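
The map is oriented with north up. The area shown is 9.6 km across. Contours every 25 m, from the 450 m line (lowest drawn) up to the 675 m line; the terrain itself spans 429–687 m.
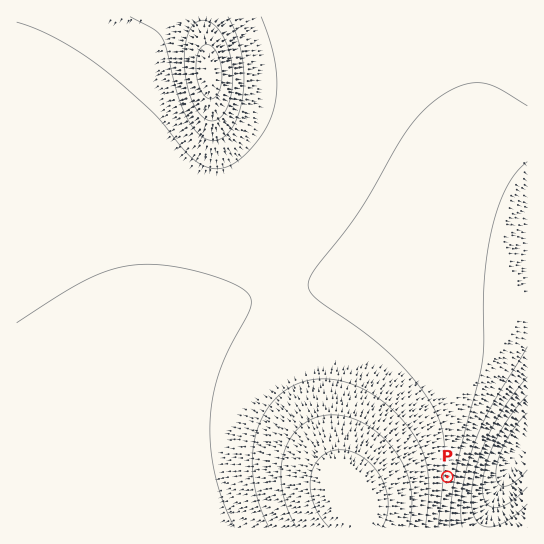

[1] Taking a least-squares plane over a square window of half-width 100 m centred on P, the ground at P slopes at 6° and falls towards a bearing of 97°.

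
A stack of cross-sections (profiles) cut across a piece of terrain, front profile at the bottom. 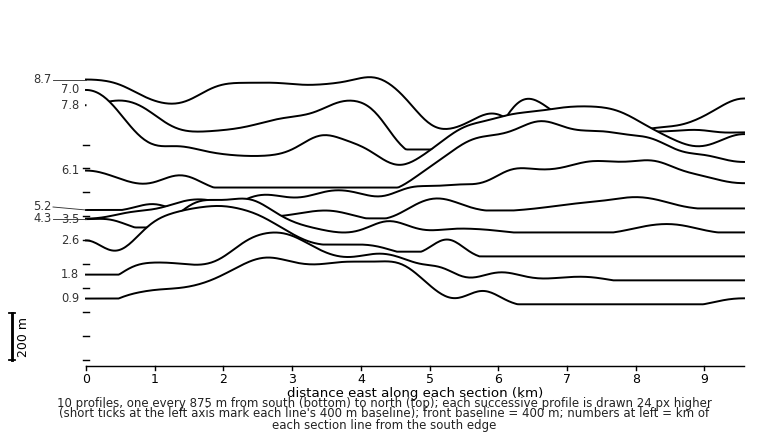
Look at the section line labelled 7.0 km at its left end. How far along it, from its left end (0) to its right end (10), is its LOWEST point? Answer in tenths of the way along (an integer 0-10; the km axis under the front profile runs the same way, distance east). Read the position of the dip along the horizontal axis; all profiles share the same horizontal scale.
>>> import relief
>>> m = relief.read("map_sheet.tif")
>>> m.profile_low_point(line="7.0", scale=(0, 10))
5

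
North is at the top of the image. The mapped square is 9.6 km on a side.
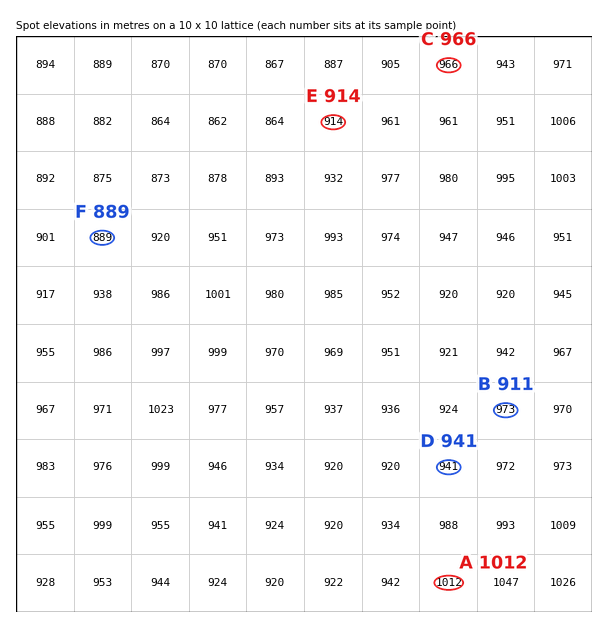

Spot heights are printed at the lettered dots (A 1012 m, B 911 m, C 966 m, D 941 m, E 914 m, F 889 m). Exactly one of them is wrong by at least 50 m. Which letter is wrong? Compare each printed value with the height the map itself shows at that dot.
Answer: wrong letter B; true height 973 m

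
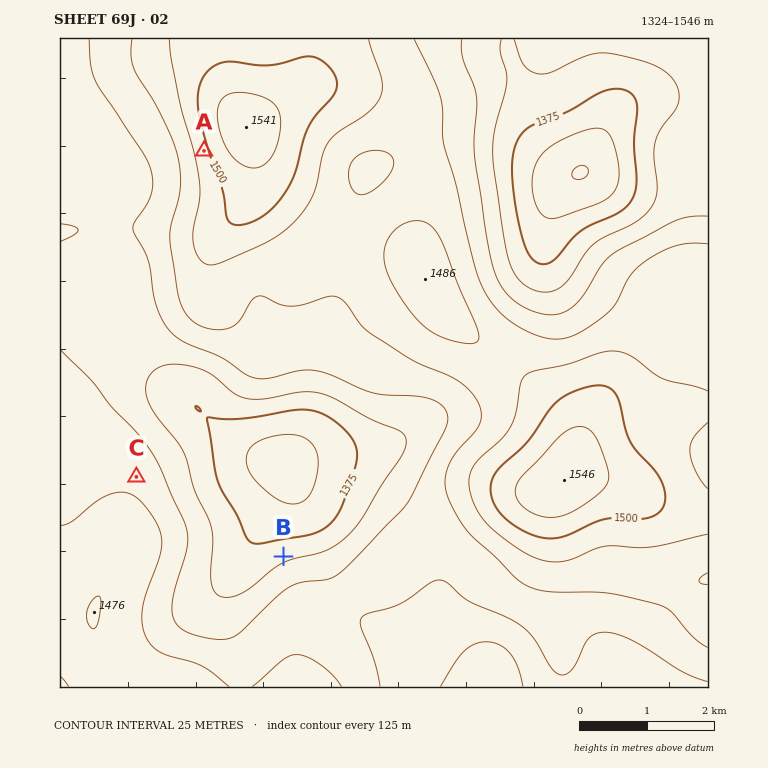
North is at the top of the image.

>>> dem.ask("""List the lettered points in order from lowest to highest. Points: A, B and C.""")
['B', 'C', 'A']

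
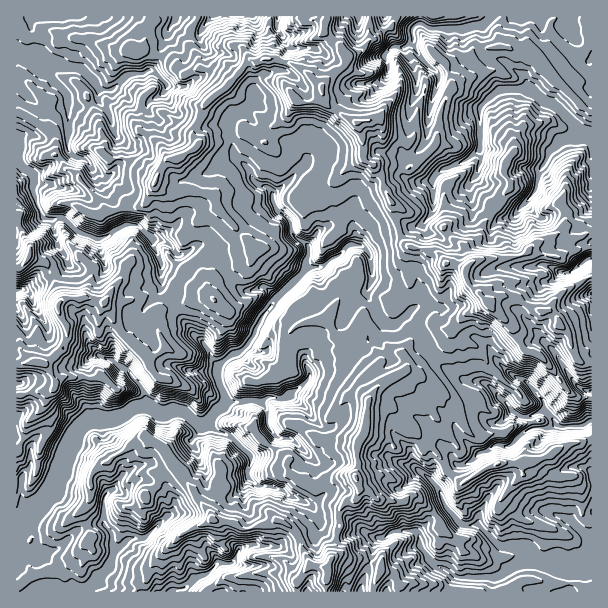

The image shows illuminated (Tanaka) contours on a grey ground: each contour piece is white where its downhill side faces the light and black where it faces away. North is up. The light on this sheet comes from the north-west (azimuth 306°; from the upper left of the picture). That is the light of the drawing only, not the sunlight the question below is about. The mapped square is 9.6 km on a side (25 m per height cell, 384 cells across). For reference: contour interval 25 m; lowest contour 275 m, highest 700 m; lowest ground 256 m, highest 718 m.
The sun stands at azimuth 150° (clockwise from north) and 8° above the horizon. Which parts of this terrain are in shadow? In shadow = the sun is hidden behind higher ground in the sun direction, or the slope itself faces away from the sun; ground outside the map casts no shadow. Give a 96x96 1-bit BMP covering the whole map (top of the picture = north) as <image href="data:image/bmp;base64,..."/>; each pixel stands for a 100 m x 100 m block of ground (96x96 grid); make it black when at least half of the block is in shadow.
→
<image width="96" height="96" href="data:image/bmp;base64,Qk2+BAAAAAAAAD4AAAAoAAAAYAAAAGAAAAABAAEAAAAAAIAEAAATCwAAEwsAAAIAAAAAAAAA////AAAAAAAAD+AfAAAAIAA/gAAAAYAPgABAMAD/4AEAA+AH4AZwMP//+AEAAeAH//8gMH+AfwAcAfwA//+wGXwAPgAAAP4A/g/wGYgAAAADgP8AT//8WOAAYAABwP+AD//+fGAAgAAA4H/AB///PwwAAABgcD/gAA37/8B4AAAgPA/4AAH8J4B4ABAfAAP+A8H8AAzwAPAfgAP/v9/8AADCA8APwQH////8AAGHAQAP4TH////cAAEDAAAP8/D///+fAYADgAAP8/xzj/4fj8CDgABH8fwBD/wPB/CBwABH8PwBj+AMAPjg4ABj8HgHj8APgPBwABAj+D4Hh8A/h+L8ABwj/A4Ph/D/gAD/gAAh/wAf3/GfAAA//wAx/8Af7/+PAAAf/8Cx/+Af/x8PgAAf/+CZ//HP/D4PgAAD//4B//vv+Hg/wAAAv/+A////4nB/wAABz//Af////3D3wAAB///gf//////3wAAAf/BwP//+////wAAAd8AAH//4f///wAABwaAAAD8Af///4AAAgwHgAAwAeH/v8AAAAgf8AHAAeAPv8AAMGAT4AOAP8YH//AAAMAAA+MB+/+Dn/wAAYAAAf8BA/+DH74AAAAD4H4AAf/AD94AAAAD8HwAAP/ADfgAAAAB+DAAEP/AAEYAABwD/AAAMH/AAA4AABgDvAAAIg/AAA4AAAABvCAAAA/gAAwAAAAD+AAAAAfgAAAEAAED8AAAAAfAAAAGAAED4AAAAAPgAAA3gACD+AAIAAPwAAA34A5z+AgEABH4AAABwB8///gGABz+AMACDB8L//wCAA//wOADM//D//4DAAB/4OABPB/w//4HgAA/8GAAP//4//8HgAAf+GABn//+f/8HwAAP/GAZg///P/+G8AAH/uAf4AA/P//P+AADv+gf/+GDP//PmAAPj8B///Dj3///AAAfhg////gD///9AAARwA////4z///xwAAI4A////+P/4fAQABIAAH///+D/wAAAADoAAD///+e/CAAAADAAAB///+P8OAgAACAAAB///4b/+xwAABgAAB///+d/95wAAJwAAD//n+F/z7wwAZ4ACD//x/C/j94cAQYACD8/h/D/j88AAAMAAB/fH/T/fv8AAAEAAAfvj/Z/+D+AAAAGEEH/h/hx8D/gAAABmGA/x/z/wf/4AAABwBgP4/7//v/8AAABgBgP4/7////+AAAAAAwP4/z4/f//AAAAAAwP4fhg/f/8AAAAAAwv8AAA/f/8AAAAgAwf+AAB///+ABAB+Gwf+8AB///8ABgD+G4f+4AB///+ABgD/C4P/wAB5///gACD/jYH/gAHx///wACD/zcH/AADj///4A4B/zcB4AAAb///8H4w/z+AAAAB////+Hw4Lz+AAAAB3n///Bn8f34AAAAAAAf//Af8P3gAAAAAAAH////4H/CAAAAAAAH////xz/HwAAAAA8D///8Bwv/3CAAAB+D////H8H//+QAB//H////n6H///YAP//D///xm7n///AAf//D///yz7jAHvIA="/>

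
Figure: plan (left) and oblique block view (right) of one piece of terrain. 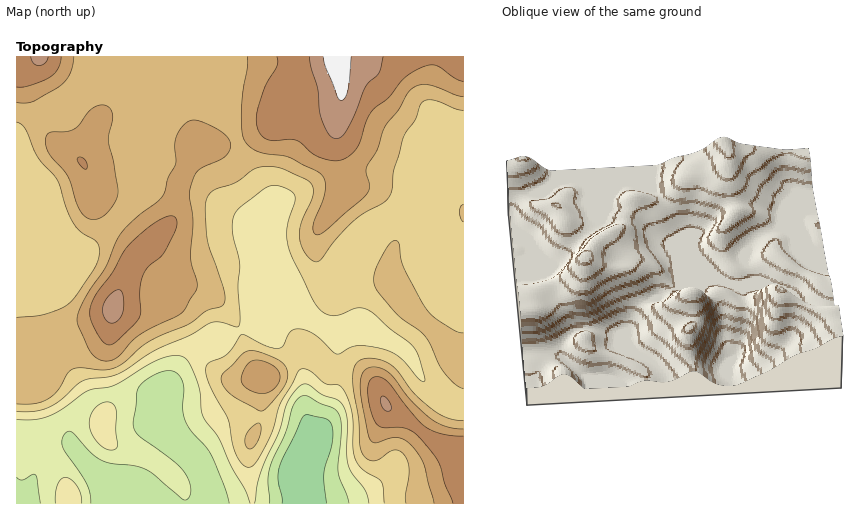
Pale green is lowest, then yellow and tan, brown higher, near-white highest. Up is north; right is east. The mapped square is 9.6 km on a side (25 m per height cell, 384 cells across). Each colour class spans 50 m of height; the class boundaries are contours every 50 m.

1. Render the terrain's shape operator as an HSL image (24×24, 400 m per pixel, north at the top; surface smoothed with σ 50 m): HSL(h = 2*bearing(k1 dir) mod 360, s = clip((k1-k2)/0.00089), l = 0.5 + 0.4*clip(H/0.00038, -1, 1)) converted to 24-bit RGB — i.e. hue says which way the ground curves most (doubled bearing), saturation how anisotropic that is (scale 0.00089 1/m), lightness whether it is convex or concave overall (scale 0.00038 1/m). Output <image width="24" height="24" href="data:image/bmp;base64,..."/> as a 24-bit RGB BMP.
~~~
<image width="24" height="24" href="data:image/bmp;base64,Qk32BgAAAAAAADYAAAAoAAAAGAAAABgAAAABABgAAAAAAMAGAAATCwAAEwsAAAAAAAAAAAAAZ4qNLUaH6fLZ6+bWIwxlf4B/f3t9Xh9BkdBjgauuTT+MYk125facbMqNOSybSTuIf1mKiG1fbG1NWaBjqJ6Ti1eOi3Zds795e5JzMXiGyPSsviQ6MQUVWkwWWS0Ta92untO9gFuSYzN0jzte8/+rMIolGyBAS1V8Z0enxEibxY9JHcglQG1milFxn6N1tLh6k4uDUpF6r9E/RAIry1iEtOLqltfzhM3Pi1ZsekhoUylerl6j//bMcas5Cy4zVHd8GDdj0CLS99zUlNFnEhohdmhAdr1kmtLEjYlPeoxXhE9MXx2M3PHUaNCaU2l8eUVPf1ptfDdhRkp1Ysa19eTW9MzNEVByLl1oDhsqMihp9tfH9IJwHzRSfvTLzP/+oMj6bXUTUIQNFlgfG2yT8e7arHBrOUNcfXh/Z0aDll6uhZWqRKVPxMg0/+XJJEaJLRdXIxcyDiEl2Kdm9eHWvPX7zP/0LZCLJx0M0Mzv1dLqQMGmAjMfbrMYzXlUSUV+cHV/Qkd8flWPr0dKpHBKppI5//BlXWgeEAcst2FEAEZiiMqP3vrRyfnjZil9LgUYjEcpk5C207XR4YPgkyiUYWcQVIABJ0gYLVwsQDJJYTpfl8nQtLPo177p7t/dwab2AAA9z+/fADCeoe/W3PrRvUxpLgUodCZLsLeFlZyEoItrkkeKyyzj67/gyt7GRYOdMF5HIUxINeO7ceTJXEat2fLo2e7y5QC1ThTgh+bBD0CXg/6t59Z1cwAvThVVsYt1jcGjn4ScrnmTaFWJXjyI2KmX4MWnf1OUamCMO49yEJQkMlwmIlUcqPYAMBIDlBiI2/Dpmi6KRHxQZogbZkIVcC4zWCZNlN+cbazFfoerp4PDqFvQcyum1cOm4s6+emjImnjNmn+7VbBkFDEhHdEmeohXgH9/UI5ejmwzgGZlfYB2f39/dzlWjzlOguK9gtyxczxYdIFTUXNNWEKTfDXf7d7g5NnLWoCzYVjDw5PX1IjUXXDPVu3QWFV9f4B/f4B/gGd+tlVGU61mdTpXfkSAp9u4i9atbzZXf29wfn5gaXpVJ1g8H2Bo2aqq98zClmhaOjpHh39YjJC0pNPHWTCXaGZ/f4B/f3+AdzZ7pNWXaleZeD+1kq/Bpt2qhkSIf2x/gH9/gIB/f39/dn9+FUg/NGow+Lii1mhyT1Z4YrGEeKZ7l6J6bDqEaGqAf4B/fGB/rCs3ktRkT1V1QFmCsL6XuLd1bEN0f3+Agnl2f4B/gIB/gGl4YTw8G1M6qcxz7qrCu4ykYZRnXaldY3uDbUeAeXSAf3+AUyBx3cGVsM1hLGBXRWR1qKx3tpV4V1p8f3+AnmODb5F6f36AfDF2tmhNJaBMH5ZOtXSE7LzSv5WebKx6S0xtXE9zf3+Af3+AGR545sDI7LquO3NYKGJSXJllsp6PeV2KfXyAqVhmlHCCc19/bCl81sCmg8iIK3xjLHpDrqBf6b+8rX2MWD9pTWtncX91f3+AJFRvXYqv/M/W0X2LLmNNK300a4hRgHl8cmyAmKxxgH9/WzxxYkN90t6wvsyrS3GiVoF7PWRB2bdSuFdAaT5gh4BcPX5GWHlWYjY9FTAby5pP89jboJTZa6rEP3iNf3+AaG2BfaWNf150UyA8UnlEsemRnbeJVkt6enJ/U3CCt52HwVpfc1aBoJqSi2l4TTc1ZkA/Qmk7KqoarN5TpH1Ym2ZjQUl0fn+AfYB/cYNoZSNsomi9teznut7GoICGYEeAfn6AaXh+kj9qz3txc62hao6psTGXmVt5TYyeiYy0hraEnsRVVo9Mb5NpUnKDZnR/f4B/f4B/JytsneS4eryqs2FjrnNZUU5wf3+AeHqAO2Wl1eTluLHadC63tyzDzrq9XpSxVY+otJaoz9GvbZ6jcIuGX19xTHJyfoB/f4B/NZB0asZVYWpIjmVbx5+cU1qPf3+Af3+AQ4Vxlb9RfUI1UyxndGGp1MfDkoe0Tl6ap2mB5NqSWYFrfFpWXYZgT5CTWW55gWNDZr1GNXsvYH9iT4RpraZvmVaNf3+AgIB/d4B8iYVhgHp7QUd5YZiSuK6Ko4GHVk+Dn1We8+zNbU2VoGZ4cKhmQi9FRiEkrIA9yJOplq1ZHpRVXYGBe4JsgXl3gIB/gIB/gIB/gIB/gIB/TFt8ZYqNlaV+onuIekOBjlhM6PS3az6WsJGst2WPUDB6U2y5sMfVpWS97OPfYq3JMUx8f4B/f4B/gIB/gIB/gIB/gIB/gIB/X2R9UVV4nKhccmhZdUKKxqeP2uqvTER+k4KUr3WyZGPAYZS3dp+Y"/>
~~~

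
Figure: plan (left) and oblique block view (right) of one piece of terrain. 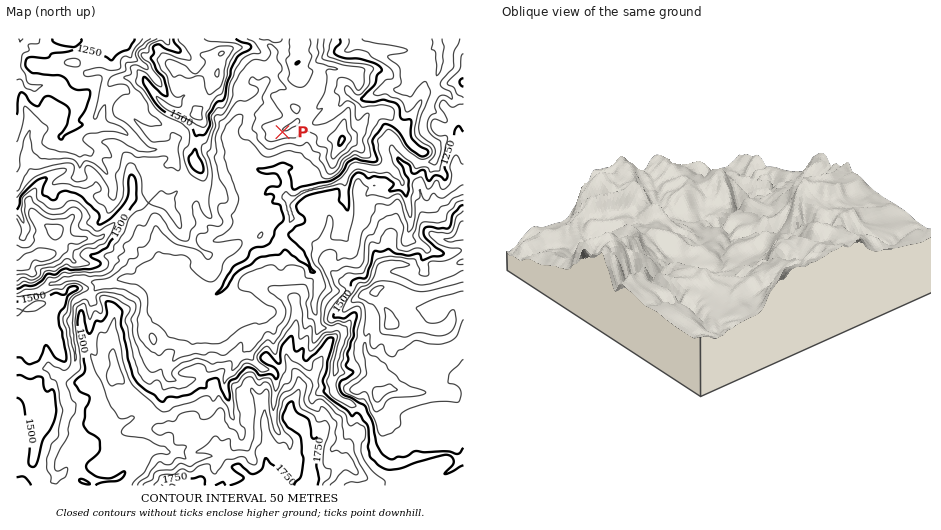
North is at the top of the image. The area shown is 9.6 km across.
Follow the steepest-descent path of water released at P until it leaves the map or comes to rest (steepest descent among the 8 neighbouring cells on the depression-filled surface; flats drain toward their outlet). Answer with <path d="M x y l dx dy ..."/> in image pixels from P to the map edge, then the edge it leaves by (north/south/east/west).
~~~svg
<path d="M283 132l0 35-2 1 0 4 5 7 0 14 4 3 7 0 3-3 2 0 4-3 5 0 9-3 10-1 10-5 2 0 5-5 2-4 7-6 5 0 7 2 8 0 1 1 5-1 3-5 0-17 5-6 3 0 14 15 5 3 6 5 7 0 1-1 8-1 4-6 0-9-3-4-10-9-1-2 0-12 1-3 5-5 0-6 5-10-1-14 3-4 1-8 1-1 0-29"/>
exit: north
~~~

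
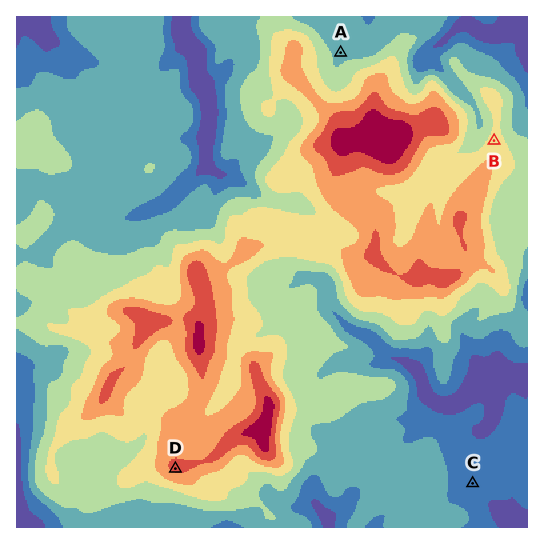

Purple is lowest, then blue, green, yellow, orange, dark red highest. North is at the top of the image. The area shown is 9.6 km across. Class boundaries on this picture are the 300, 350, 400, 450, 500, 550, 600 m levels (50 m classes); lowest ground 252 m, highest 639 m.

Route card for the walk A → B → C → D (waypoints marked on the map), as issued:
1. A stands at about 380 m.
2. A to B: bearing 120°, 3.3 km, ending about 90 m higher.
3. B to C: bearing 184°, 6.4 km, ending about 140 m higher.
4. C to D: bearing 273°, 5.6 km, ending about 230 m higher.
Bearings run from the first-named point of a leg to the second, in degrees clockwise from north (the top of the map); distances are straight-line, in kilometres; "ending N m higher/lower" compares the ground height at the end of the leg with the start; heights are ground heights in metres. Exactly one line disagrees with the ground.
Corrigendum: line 3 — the sense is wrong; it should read lower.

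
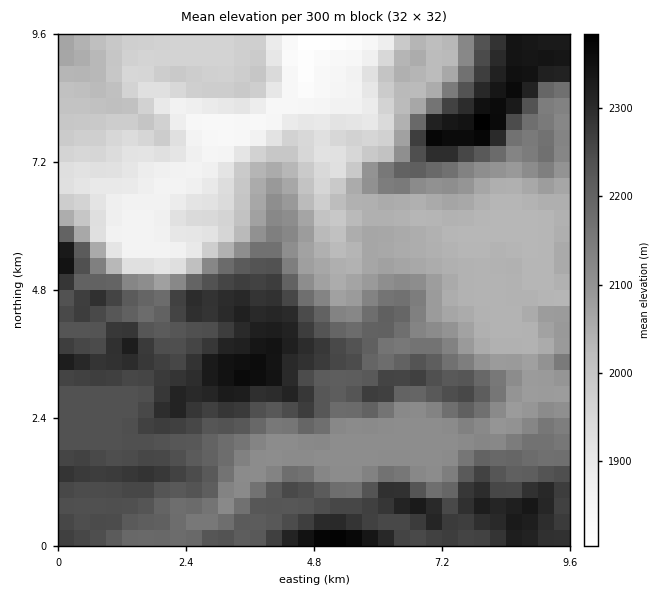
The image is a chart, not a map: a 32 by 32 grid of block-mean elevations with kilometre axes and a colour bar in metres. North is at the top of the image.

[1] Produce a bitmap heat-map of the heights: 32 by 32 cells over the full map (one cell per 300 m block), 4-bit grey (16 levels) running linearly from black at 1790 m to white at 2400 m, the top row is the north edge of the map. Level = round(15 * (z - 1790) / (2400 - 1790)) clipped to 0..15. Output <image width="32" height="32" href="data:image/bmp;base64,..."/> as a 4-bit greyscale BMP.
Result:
<image width="32" height="32" href="data:image/bmp;base64,Qk12AgAAAAAAAHYAAAAoAAAAIAAAACAAAAABAAQAAAAAAAACAAATCwAAEwsAABAAAAAAAAAAAAAAABEREQAiIiIAMzMzAERERABVVVUAZmZmAHd3dwCIiIgAmZmZAKqqqgC7u7sAzMzMAN3d3QDu7u4A////AMu6qqqrurze7u7cvMzM3cy7u7qqmaurvN3Mu83Mzd3Mu7u7qqmJu7u7vM3dvN3d3Lu7u7u6iJu7qZvMuazLvNzMzMzMu5iIqYiImYiby6q7vLu7u7qpiIiIiIiIiaqqmbu7u7u6qYiIiIiIiIiImZm7u7zMu7upmpiIiIiIh4iZu7u7zczMu7y6qpiImph3iLu7u83d3c3curzKq7uph3fMzLzMze7u26qry8u7qYd33czcy83u7tzLuqq6mYd3icu83LvM3e7dy7qZmYdmZne7vMu7u83d3LqqqYiHZmZ3vLuqrMzd3duoiaqXdmZmd7zMuqzc3cy5h3iZl2ZmZmbKqoh4q8zMqHZ3iId2ZmZm65YzM1iqu5d2Z3d2ZmZmZ9tzIiI1aJmHZmd2ZmZmZmenMiIjM0aJh2Vnd2ZmZmZmZTIiI0RFeIdVZmZmZmZmZlQyIiIzRXh2VmZ2Z3dmZmYzMzIiI0VndUV4mYiHdmd3MzMyIiI1ZmVDWJqqmIh4mEREMzMiI0VUM0VYvMu6iZhVVERTIREjRDRER87u7ZmYVVVVQhERESMzM0at3v65mFVWVDIiMyERIiJGec3u25hWZUM0VVVTEREjVmab3u2pZmVEVVRFVBERI1Zmec3u3XZlRERERFMRERJGZmi97u52ZVREREVCEAERJWZovO3d"/>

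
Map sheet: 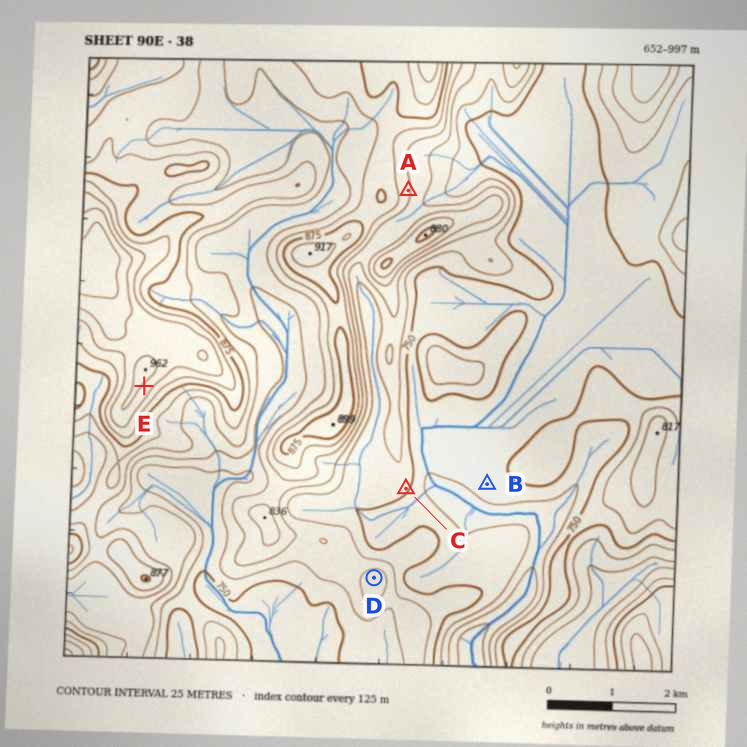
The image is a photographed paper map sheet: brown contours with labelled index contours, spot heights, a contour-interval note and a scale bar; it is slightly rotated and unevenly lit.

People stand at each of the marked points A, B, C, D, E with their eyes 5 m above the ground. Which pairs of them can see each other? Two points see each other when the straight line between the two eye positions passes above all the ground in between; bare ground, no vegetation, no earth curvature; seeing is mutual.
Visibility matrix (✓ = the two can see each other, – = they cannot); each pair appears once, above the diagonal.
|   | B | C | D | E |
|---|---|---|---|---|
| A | – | – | – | – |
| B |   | ✓ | ✓ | – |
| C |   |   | ✓ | – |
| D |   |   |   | ✓ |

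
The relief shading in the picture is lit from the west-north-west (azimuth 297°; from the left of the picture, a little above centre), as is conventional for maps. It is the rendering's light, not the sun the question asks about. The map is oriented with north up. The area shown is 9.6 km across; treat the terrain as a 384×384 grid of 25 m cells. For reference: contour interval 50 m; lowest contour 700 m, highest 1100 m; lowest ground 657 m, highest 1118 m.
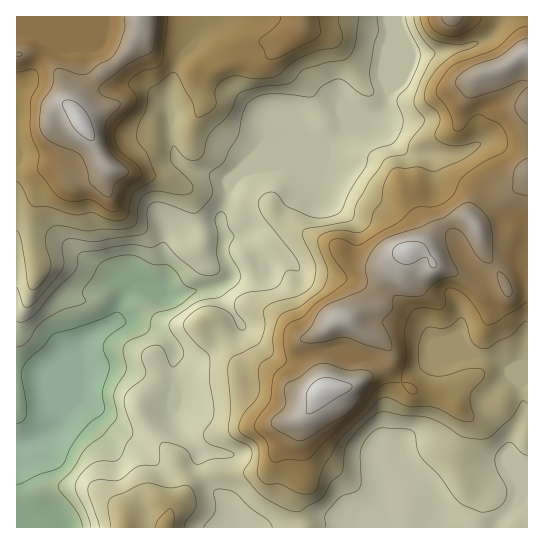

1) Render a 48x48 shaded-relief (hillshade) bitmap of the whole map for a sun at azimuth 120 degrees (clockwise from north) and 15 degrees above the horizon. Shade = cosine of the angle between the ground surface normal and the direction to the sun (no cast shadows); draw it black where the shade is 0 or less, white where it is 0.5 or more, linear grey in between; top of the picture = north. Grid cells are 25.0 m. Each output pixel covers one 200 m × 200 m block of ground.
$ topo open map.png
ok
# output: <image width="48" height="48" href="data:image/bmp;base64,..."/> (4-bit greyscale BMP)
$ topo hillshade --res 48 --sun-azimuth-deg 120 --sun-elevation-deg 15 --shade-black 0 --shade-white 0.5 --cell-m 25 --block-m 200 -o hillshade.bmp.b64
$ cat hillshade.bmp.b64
<image width="48" height="48" href="data:image/bmp;base64,Qk32BAAAAAAAAHYAAAAoAAAAMAAAADAAAAABAAQAAAAAAIAEAAATCwAAEwsAABAAAAAAAAAAAAAAABEREQAiIiIAMzMzAERERABVVVUAZmZmAHd3dwCIiIgAmZmZAKqqqgC7u7sAzMzMAN3d3QDu7u4A////AIiIdSIkeGWt25iIiIiJqoiIiIiId4mYd4iIdCNEeGaL3KmIiIirupiIiIiId4iZh3iIZDRFZ2Z5u6mHd4ms3KmIiIiId4iJiGZ2UzRURWZXmpmGaJic7bqYiIiHd5mJmEREMjVUNWZmiYh1WJiL3cuoiIiHeJmYiGVUISRlNGZnd3dTNomazMuoiIh3eJmYiHdlMSRlRWZoh3diBImbzdyoiId3eJqpiId2QiRVVWZnh3iFI3is3u2piHZneJq6h5mHUzRFVWd3ZmZmZnib3//aiIdneJrMl7qYdUM0Rnh2ZlM0RWebzv/8qZh3eJq8qLqYhlQyRomGZVMiIkV5vO//uqqYeaqaurqYh2UyN5mHZlREIjRXms7/yZupiamJqrqYiHUiNomHZlRVQjRFiaz/yImpiKqImqqYiHUyNXiHZVRWUiRDV4nOyoiIeJqpiLqYiHZDNWiHZVRWUzRDRmZ6u7mHd3mqiMupiHZURXiGZVRVRDVVV3d3i9uYd3iqmMy6mHZURGiGZmVVQzR4iIiIi9yYiImqqszLqYZEM0Z2aIdlMiNoqpiIm8yYh3iruszLuqhlREREaJmGQRJEeaqZm8upmGervM3bqruXZUMhNomHUxIiNompq8yqqWabzK3sqau5dmUgAlZmVDMQA2eJm8uquWaKvHz+uZmpd3dTEjM1VEQgATV4mqq7uXeIvEn/26mZiIh2d2QkVUVBASRXiJrMuIh4qzbP/bqpmIh2ealVZlZTI0RWeJmsuph4mkat7cu6mIl2eal2d2ZkNFZVeJmKuoiJmlaszMzLqZl3iahnh3dkNGZDVomaqXiZmWery7zdyql3eahmd3ZUI2YxJFeaqHipmWiruqvM3MqHeKl2ZmZTIkUxEjR5mHmpmXiqqqq83sqIiah3dnZlMiRDMzNGd3mpiWiZmqmc/9qIm7h3Z4d3VCJFVVVERXmZiGeImqid/9qZrMl3ZoiIdjI1VWd1M2iIiWd2eZit/9uqq7l2ZoiIh1IjRXiHRFd3iGZmeHec7tuqq7p3d3iIh2QiNGeGVFZ3d1Vmd2aKvMqZqruYd3iIh3YxI1Z2RDRWVVRWd2eZmaqYm7u5iIiIh3dTI1ZmVTNEVVVXiHm7mJqYm7u6iIiIh3dlQ0Z3iHVERURXh4vcqZqXm7u6mIiIiHd2VCRWirllVTNHd5vuypqGi8y6mIiIiIiHdUMzWbqGZkI2d5rN7KqFas3bmIiIiIiIdlVTSKmHZkIlZ5ma3sqGaLzduZiImYiIhkRVV6qHZlMjZ4mIrMuGeKvN26qZqYeJhjElZ5qpdnU0Z4mqq7uWeburzcy7qoiZh0ABRnmqmJdFZ2eczLymeKu5rN3LupmpiGEAE0aJqrp2Z2VZzMy3Z4iZis3cu6qqiHQQARI1ipqXd3VEi825ZmeIh5zdy8y6mHZERDERNXiIiIdTWc3JhmZ3d3m8y83KmHVYqpYxEXeIiIhkR73JmHZmZmaLu7zLmFM3rduEMoiIiIh0R73JmIdmZlV6u6vLl0EmnN23VA=="/>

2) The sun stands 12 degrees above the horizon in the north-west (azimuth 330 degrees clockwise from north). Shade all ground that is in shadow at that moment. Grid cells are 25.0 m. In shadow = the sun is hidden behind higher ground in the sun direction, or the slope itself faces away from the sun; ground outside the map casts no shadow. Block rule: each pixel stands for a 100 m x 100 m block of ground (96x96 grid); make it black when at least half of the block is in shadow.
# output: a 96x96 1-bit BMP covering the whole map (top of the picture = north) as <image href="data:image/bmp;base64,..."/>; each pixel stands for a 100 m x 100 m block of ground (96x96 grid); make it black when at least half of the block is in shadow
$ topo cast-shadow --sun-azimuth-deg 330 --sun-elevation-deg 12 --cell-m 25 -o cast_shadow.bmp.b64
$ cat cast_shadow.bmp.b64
<image width="96" height="96" href="data:image/bmp;base64,Qk2+BAAAAAAAAD4AAAAoAAAAYAAAAGAAAAABAAEAAAAAAIAEAAATCwAAEwsAAAIAAAAAAAAA////AAAAAAAAAAAAAAAAAAAAAAAAAAAAgAAAAAAAAAAAAAAAAAAAQAAAAAAAAAAAAAAA4AAAAAAAAAAAAAAB4AAAAAAAAAAAAAAD4AAAAAAAAAAAAAAB4AAAAAAAAAAAAAAAQAAAAAAAAAAAAAAAAAAAAAAAAAAAAAAAAAAAAAAAAAAAAAAAAAAAAAAAAAAAAAAAAAAAAAAAAAAAAAAAA+AAAAAAAAAAAAAAD/AAAAAAAAAAAAAAH/gAAAAAAAAAACAAP/gAAAAAAAAAADAAf/wAAAAAAAAAAAAAf/4AAAAAAAAAAAAAf/4AAAAAAAAAAAAAP/4QAAAAAAAAAAAAD/54AAAAAAAAAAAAB/x4AAAAAAAAAAAAAfx4AAAAAAAAAAAAAPwwAAAAAAAAAAAAAPwAAAAAAAAAAAAAAPwAAAAAAAAAAAAAAHgAAAAAAAAAAAAAABgAAAAAAAAAAAAAAAAAAAAAAAAAAAAAAAAAAAAAAAAAAAAAAAAAAAAAAAAAAAAAAAAAAAAAAAAAAAAAAAAAAAAAAAAAAAAAAAAAAAAAAAAAAAAAAAAAAAACAAAAAAAAAAAAAAAPgAAAAAAAAAAAAAA/gAAAAAAAAAAAAAA/gAAAAAAAAAAAAAA/gAAAAAAAAAAAAAA/gAAAAAAAAAAAAAI/gAAAAAAAAAAYAAYfwAAAAAAAAAAQAAAfwAAAAAAAAAAAAAAP4AAAAAAAAAABwAAP4AAAAAAAAAADwAAH4AAAAAAAAAADwAAD4AAAAAAAAAABgAAAgDGAAAAAAAAAAAAAAP+AAAAAAAAAAAAAAf+AAAAAAAAAAAAAA/+AAAAAAAAAAAAAB/+AAAAAAAAAAAAAB/8AAAAAAAAAAAAAB/8AAAAAAAAAAAAAAH8AAAAAAAAAAAAAAH4AAAAAAAAAAAAAAHzgAAAAAAAAAAAAAHHwAAAAAAAAAAAAAD/wAAAAAAAAAAAAHB/wAAAAAAAAAAAACA/wAAAAAAAAAAAAAA/wAAAAAAAAAAAAAA/gAAAAAAAAAAAAAA/AAAAAAAAAAAAAAA+AAAAAAAAAAAAAAAAAAAAAAAAAAAAAAAAAAAAAAAAAAAAAAAAAAAAAAAAAAAAAAAAAAAAAAAAAAAAAAAAAAAAAAAAAAAAAAAAAAAAAAAAAAAAAAAAAAAAAAAAAAAAAAAAAAAAAAAAAAAAAABAAAAAAAAAAAAAAADwAAAAAAAAAAAAAAD4AAAAAAAAAAAAAAB8AAAAAAAAAAAAAAA8AAAAAAAAAAAAAAAAAAA/wAAAAAAAAAAAAAB/wAAAAAAAAAAAAAB/wAAAAAAAAAAAAAB/wAAAAAAAAAAAAAA/gAAAAAAAAAAAQAYfEAAAAAAAAAAAQAAA/AAAAAAAAAAAAAAA/gAAAAAAAAAAAAAA/wAAAAAAAAAAAAAAfwAAAAAAAAAAAAAAPwAAAAAAAAAAAAAAHgAAB/AAAAAAAAAAAAAAB/AAAAAAAAAAAAAAA/AAAAAAAAAAAAAAAPAAAAAAAAAAAAAAAAAAAAAAAAAAAAAAAAAA="/>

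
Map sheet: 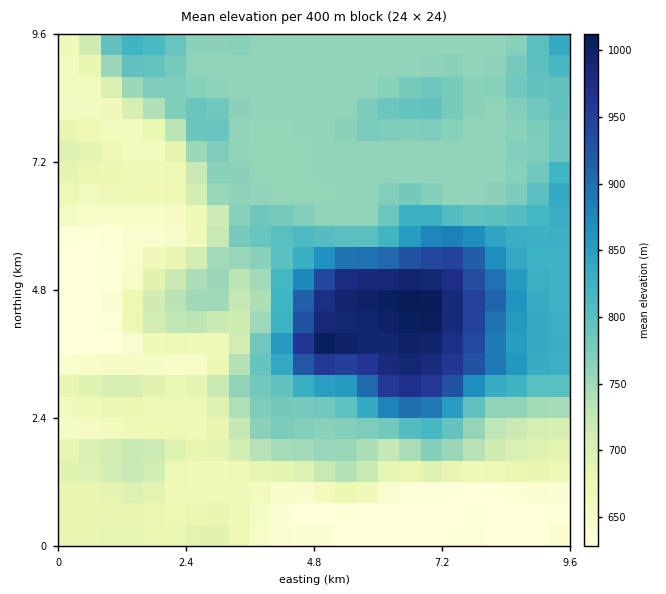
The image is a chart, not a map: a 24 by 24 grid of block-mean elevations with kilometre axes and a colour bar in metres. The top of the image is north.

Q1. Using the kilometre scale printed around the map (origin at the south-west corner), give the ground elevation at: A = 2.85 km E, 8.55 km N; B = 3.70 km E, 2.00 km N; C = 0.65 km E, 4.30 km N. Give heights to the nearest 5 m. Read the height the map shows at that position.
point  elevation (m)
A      765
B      750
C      630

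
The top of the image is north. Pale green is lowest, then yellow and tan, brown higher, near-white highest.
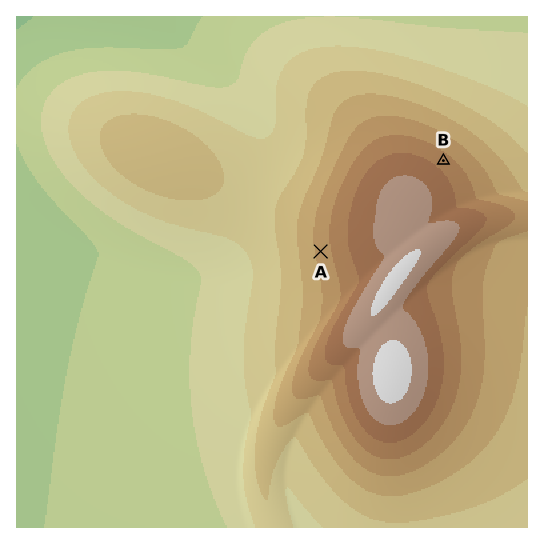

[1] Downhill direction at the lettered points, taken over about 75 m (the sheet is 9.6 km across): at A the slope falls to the W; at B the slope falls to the NE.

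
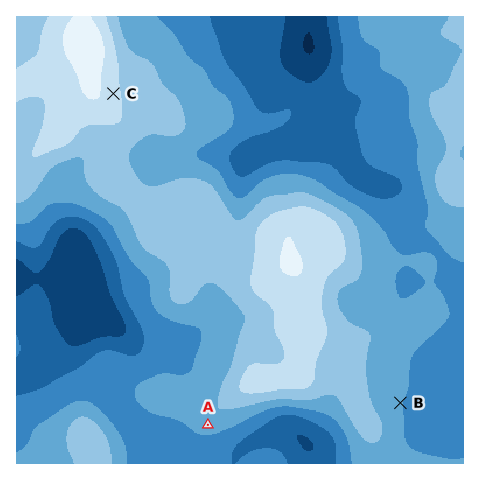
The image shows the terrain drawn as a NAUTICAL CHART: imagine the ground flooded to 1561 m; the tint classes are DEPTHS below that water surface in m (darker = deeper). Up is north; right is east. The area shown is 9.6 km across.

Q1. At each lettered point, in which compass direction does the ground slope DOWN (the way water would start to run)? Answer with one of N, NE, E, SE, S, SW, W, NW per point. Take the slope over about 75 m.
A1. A S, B E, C E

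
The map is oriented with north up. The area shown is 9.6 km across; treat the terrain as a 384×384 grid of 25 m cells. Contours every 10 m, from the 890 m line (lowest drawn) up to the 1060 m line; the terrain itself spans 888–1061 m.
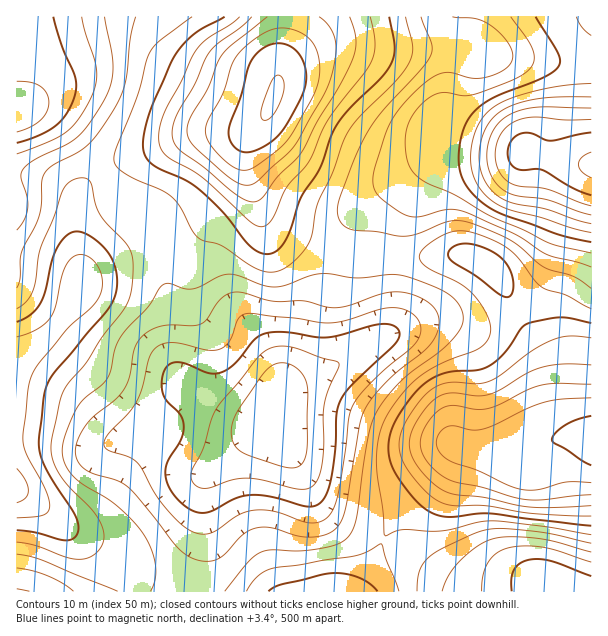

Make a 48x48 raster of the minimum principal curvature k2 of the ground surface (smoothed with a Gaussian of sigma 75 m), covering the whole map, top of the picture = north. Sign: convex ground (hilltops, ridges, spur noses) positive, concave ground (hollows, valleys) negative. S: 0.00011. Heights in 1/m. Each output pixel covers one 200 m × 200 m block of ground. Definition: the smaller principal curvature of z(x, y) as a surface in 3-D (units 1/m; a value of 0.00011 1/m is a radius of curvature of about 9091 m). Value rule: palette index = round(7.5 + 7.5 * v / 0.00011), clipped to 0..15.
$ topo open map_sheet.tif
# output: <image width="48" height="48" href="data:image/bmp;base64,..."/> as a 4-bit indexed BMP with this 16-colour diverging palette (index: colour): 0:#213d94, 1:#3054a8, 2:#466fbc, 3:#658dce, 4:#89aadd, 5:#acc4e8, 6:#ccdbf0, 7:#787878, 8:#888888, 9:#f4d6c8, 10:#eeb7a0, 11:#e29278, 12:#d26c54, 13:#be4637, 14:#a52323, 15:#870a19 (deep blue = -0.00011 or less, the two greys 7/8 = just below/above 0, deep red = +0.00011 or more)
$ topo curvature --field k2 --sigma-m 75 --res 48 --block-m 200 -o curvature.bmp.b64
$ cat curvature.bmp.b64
<image width="48" height="48" href="data:image/bmp;base64,Qk32BAAAAAAAAHYAAAAoAAAAMAAAADAAAAABAAQAAAAAAIAEAAATCwAAEwsAABAAAAAAAAAAlD0hAKhUMAC8b0YAzo1lAN2qiQDoxKwA8NvMAHh4eACIiIgAyNb0AKC37gB4kuIAVGzSADdGvgAjI6UAGQqHAFQ0VVZnd2VmU1iZh3iZh2ZVVmd3ZmVUREM1VVVnd2VmVEaIhnmoZVREVVVVVDMhEVVndmVoh2VVRFVWZnh1NEREVURDIQAAAWVomGVoiGVURXZlVFZCNFVVRDMhAAAAJGVomGVomGVDRomHZEQiRnZUREMQAAATVmVnmGZ4iHUzR5mphTECVnZEREMQADVVZmZnd2Z4iHUyR4mZhRAUZ2UzRVQhN5hmd3dmZVaIdmUzRneIdAAVd2QiRnZEarl3d5l1Q0Z3ZUMzNGZmUgAmd1MjWJdVirqGZpl1MjVmVDIyI0VVMQBHh1Iliqhmirp1V3ZCETRVVDRDM0VUMRJHh1NYu6dniZhlV0MhERNFVWdlQ0VUMiNGd2V725dniIdlZ0RDMiI1Z4mGVERUQzNVeHeL7aZniIh2d2dmVEM0aJmHZDRFVDRWZ3eLzLdWeIh3eIh2VFUzNoh2ZUM0VEVmZmZ5u7dFeIiIiIdlRGdkI2ZVVlMzREVnZmZoq8dEaIiIh3ZVRXmWQzREVmQiNERFZmZoq6czZ4mId2VVVompYyI0VnUhNEMiRWZnmHUzV3d2VGVmVWiZdBI0Z3YxIzIQAkVnZUM0VmZUQ2d3dVVmQhJWeZcyNEMQABI0MzNERWZmd3d4hkREMiRnmpUiRVQgAAAAEjRENFeJmGZ3dlRFQ0Z4iXMkVnZDAAAAAjQzM0Z4h1RWZ3dlVFeHdjE2dniHYxABEjM0RERWZjNFaJllRVeHVBFHdnmphkMzMjNFVURVVCJGirp0RFd2UxNnZFiZh1REMzNWdlRnZTRoq8p0M0Z3UyWIZEaId2VWZVVnh1NZl0Npq8pkNEZ3YyeZhUV3eHVWd3Z4mVNIl1RomqhUREaIYziqhkVniHVWeJiaumI3h2Z3iIZEVVaIYkmphlVWeIVFeaqqumNGh1aHZmVFVVaIQliIhlRFeIYzacupl1RWZ0VmVVREVFd2MlZ3d2REV3UyNoh3dUV2ZiRWZVRERFZjAUVnd2QzRWVCE0QzQ0aHZSNXdmRERFVBA1VVZlQzNWZUIiIREjVlQ0V4mGREREMQFWZURVVDNFZmUyIRABIiEWaKqGRFVUISaIdTNGZURFVmZUMgAAAAAGeZh2VVVVRFeqhlRFZlVVVWdlQgACIREWeHZWZlVWZmirl4ZEVVZlVFd2UxADQyImZlRGZlRXiImqmalkNFZlREZ2UxABMzMwESNWd1RYmZmYmrqFM0VUMjVmUxAAAjRAABNXd2VXmph3iamGQ0VUMRNVQhAAATRRESI1ZndViId3iJiIZEZlQhE0MyIyEkZ0QzMjVWdUZmZmd4mZdEZ4dSEkRVVlRGd2VVQzRWdkRmZneIqpdUV4h0IleJiHVWZ2VVZURWd1RniJmqqpZVZ4mFMkm7qYZVZ3VVZlVWiGRXiJrMunVWd4mGMki7qYZVZ3VFZmZmd2VWd4m7qGZ4h3iGQ0i7qYZmZnVFZndmZVRERWeIdlaIiIh2M1eZmHZVVWVVZ3d2ZURDI0VWZWd4h4d1M1Z3dmVVVQ=="/>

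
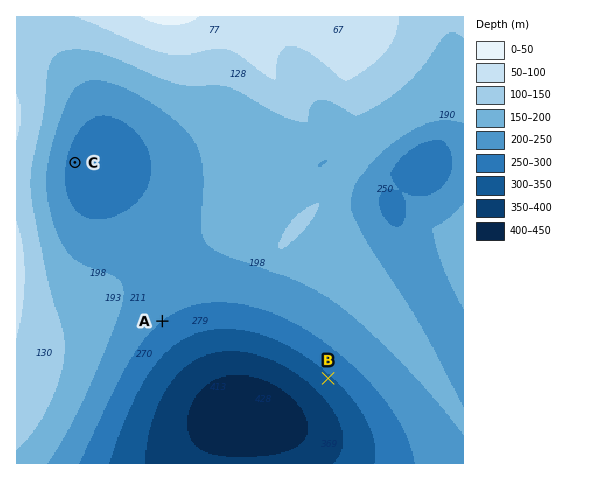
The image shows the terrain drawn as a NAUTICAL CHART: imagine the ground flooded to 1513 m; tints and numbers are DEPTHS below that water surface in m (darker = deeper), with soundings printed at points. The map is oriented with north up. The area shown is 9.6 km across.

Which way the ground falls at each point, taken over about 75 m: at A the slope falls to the SE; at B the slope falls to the SW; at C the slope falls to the E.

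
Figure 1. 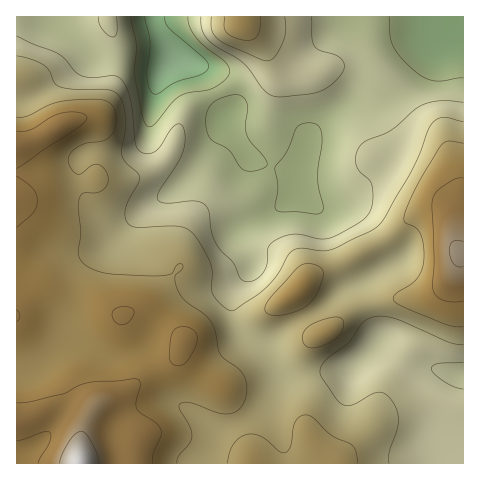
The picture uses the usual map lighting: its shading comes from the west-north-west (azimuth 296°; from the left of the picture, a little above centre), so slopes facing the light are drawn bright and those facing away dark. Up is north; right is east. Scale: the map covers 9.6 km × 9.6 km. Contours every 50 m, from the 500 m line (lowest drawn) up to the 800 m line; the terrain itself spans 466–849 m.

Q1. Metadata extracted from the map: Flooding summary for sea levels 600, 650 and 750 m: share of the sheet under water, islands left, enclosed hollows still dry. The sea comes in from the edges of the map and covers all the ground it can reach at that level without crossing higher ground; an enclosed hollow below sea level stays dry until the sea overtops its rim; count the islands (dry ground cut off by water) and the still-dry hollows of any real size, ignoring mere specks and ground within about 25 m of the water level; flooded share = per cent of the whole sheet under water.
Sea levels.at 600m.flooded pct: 28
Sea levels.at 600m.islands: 0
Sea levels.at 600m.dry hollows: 0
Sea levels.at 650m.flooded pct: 45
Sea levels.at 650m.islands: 0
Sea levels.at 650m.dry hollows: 0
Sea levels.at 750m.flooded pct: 92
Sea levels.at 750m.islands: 0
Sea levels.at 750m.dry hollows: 0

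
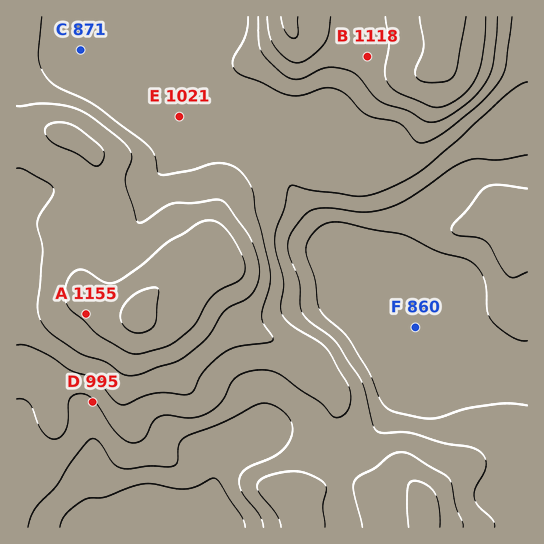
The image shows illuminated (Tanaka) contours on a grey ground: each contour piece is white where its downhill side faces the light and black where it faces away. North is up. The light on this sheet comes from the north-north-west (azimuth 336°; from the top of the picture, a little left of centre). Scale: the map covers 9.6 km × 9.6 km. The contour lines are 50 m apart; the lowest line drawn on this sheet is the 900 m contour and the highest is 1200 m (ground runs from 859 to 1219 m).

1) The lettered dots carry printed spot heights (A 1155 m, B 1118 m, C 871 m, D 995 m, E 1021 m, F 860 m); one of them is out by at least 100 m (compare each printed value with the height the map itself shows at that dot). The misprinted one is C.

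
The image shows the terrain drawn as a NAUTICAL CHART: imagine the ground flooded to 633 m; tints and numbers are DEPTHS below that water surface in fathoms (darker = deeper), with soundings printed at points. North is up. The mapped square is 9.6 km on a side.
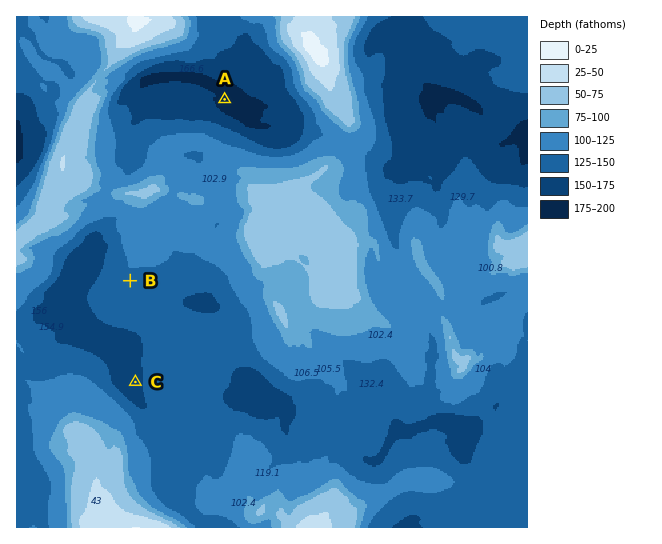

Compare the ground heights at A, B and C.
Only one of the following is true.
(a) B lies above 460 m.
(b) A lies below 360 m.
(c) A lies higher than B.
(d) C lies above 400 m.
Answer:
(b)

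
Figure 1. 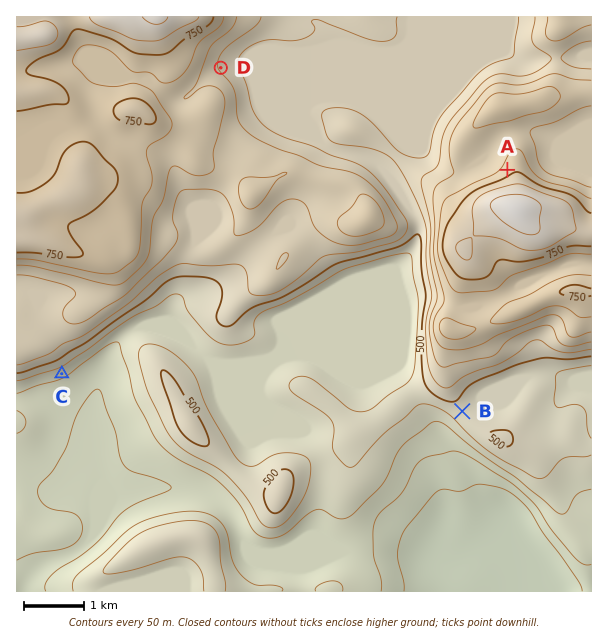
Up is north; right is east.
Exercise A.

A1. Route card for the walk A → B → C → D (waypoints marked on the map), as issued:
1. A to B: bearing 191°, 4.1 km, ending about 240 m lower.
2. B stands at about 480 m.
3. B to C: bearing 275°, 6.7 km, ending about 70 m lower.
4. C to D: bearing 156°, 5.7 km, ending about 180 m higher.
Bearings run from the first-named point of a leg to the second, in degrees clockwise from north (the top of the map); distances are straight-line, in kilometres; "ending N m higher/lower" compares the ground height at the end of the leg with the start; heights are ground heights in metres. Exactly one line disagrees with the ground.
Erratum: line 4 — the bearing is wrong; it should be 027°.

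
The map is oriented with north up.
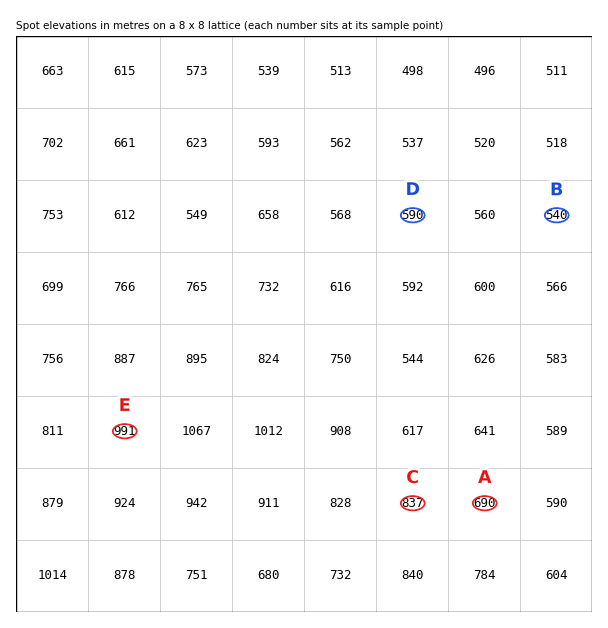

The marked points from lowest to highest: B D A C E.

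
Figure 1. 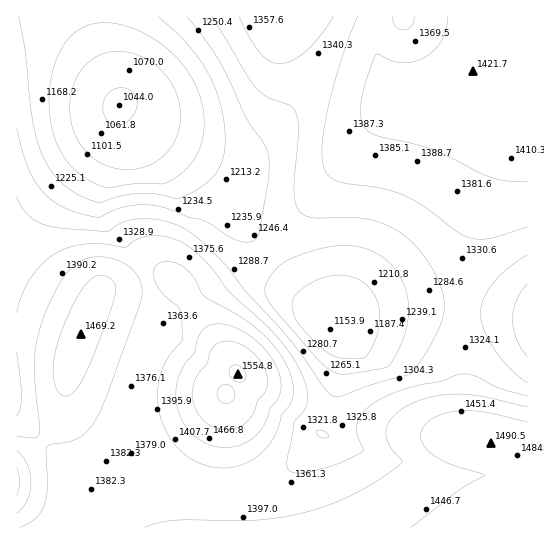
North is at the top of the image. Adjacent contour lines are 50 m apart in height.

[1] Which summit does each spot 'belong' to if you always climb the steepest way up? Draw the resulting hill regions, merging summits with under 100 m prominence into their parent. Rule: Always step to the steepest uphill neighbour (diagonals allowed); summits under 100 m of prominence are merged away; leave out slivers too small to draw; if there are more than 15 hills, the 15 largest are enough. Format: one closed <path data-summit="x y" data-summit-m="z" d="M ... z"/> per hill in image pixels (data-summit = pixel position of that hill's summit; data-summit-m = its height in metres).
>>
<path data-summit="473 71" data-summit-m="1422" d="M527 16l-426 0-1 9 8 37 11 33 1 12 17 16 60 40 27 23 7 11 4 17 4 7 65 73 26 34 9-7 20-8 47-6 60 1 62 6z"/><path data-summit="491 443" data-summit-m="1490" d="M442 307l-64 2-31 8-16 10 1 6 11 13 0 11-7 37-8 27-5 13-11 13-19 20-12 8-14 6-24 7-29 0-12-3-20-8-17-12-16-16-8-17-7 9-25 22-27 14-9 8-4 22-9 20 467 1 1-213z"/><path data-summit="17 482" data-summit-m="1514" d="M99 16l-83 1 1 511 42 0 10-21 4-22 9-8 27-14 31-28-4-18 0-30 3-13 8-23 17-28-9-17-8-27-11-22-25-31-11-19 1-17 15-44 1-33 3-11-17-61z"/><path data-summit="238 374" data-summit-m="1555" d="M119 105l-3 41-15 44-1 17 11 19 25 31 11 22 8 27 9 17-17 28-8 23-3 13 0 30 4 14 9 18 16 16 17 12 12 6 20 5 29 0 24-7 26-14 30-33 13-40 7-48-19-28-85-97-4-7-4-17-7-11-27-23-60-40z"/>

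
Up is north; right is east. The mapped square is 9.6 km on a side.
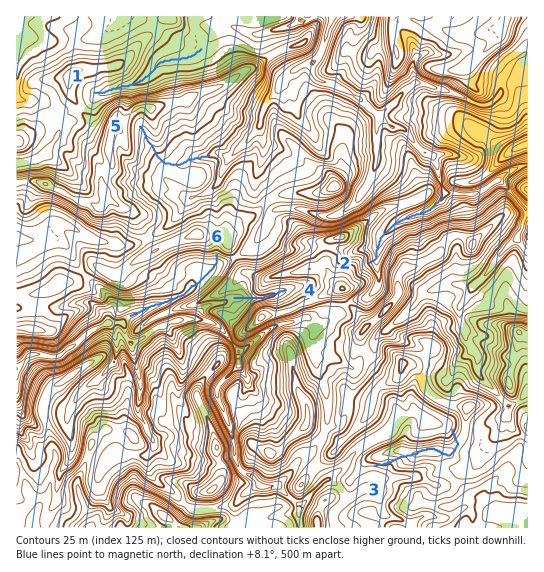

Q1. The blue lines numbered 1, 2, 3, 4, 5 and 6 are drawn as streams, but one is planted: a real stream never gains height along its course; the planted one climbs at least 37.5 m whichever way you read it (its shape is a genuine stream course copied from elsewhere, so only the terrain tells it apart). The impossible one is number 3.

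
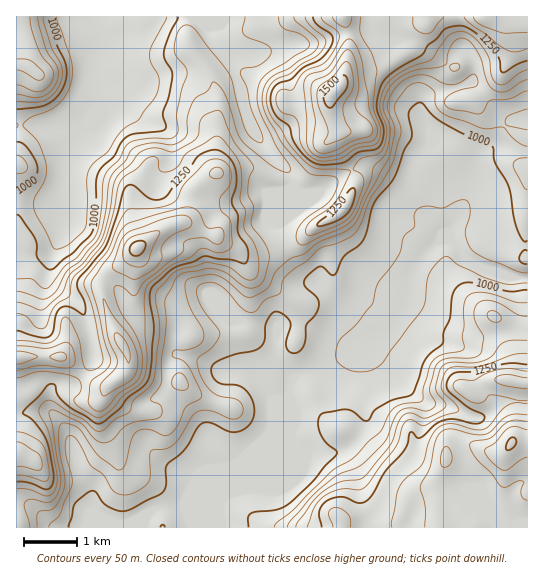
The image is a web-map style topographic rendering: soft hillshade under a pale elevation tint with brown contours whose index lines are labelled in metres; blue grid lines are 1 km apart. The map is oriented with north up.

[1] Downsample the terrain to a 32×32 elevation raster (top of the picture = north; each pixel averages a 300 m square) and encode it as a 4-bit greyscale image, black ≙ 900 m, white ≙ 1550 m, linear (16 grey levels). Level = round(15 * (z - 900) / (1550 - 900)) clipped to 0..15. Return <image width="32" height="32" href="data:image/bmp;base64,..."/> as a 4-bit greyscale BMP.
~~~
<image width="32" height="32" href="data:image/bmp;base64,Qk12AgAAAAAAAHYAAAAoAAAAIAAAACAAAAABAAQAAAAAAAACAAATCwAAEwsAABAAAAAAAAAAAAAAABEREQAiIiIAMzMzAERERABVVVUAZmZmAHd3dwCIiIgAmZmZAKqqqgC7u7sAzMzMAN3d3QDu7u4A////AGQyIiIiIiIjNXmZmaq7u7tlUyIzIiIiIiNomImqu7u7eHMzRDIiIiIiNneJq7u7vKpzNEQyIiIiIiNVeJq7u8y6Y0VUMyIiIiIiNFeJu73dqVNWVEQyIiIiIzNGibu83phVeGZVQiMiIiMzNXeZibyHaKqHZlREMiIiIiNEZ4mamImsqGZlMyIiIiIiJGmpqpmZq8t2ZCIiIiERESNomarLu5rMhVMiIiIhEREiRVZ4qqqa24VVMzIjIREREiNFZoeJi8qGVUMyIiEREREjRVV2iJu6hlQzMyMiERERI0ZUVFebqoZTNFQzIiERESNEM0NHq7uXVEV2QyIhERESIREyJHrNyod4hlQyIhERERESMhJIztupqYZVUzIhERESIjIRJqzcu7l1VnZTIRERESIhABSaq7qpZVVohSEREREjIQAUiYmqmGVVVoYyERERIyEAFHh4mqllVVV3QiERESMyEBNXd4mpZVV3d1MiIRI0MRABNWZoh1RXq6h0IiIiMyEAABMzVnZEab3cpTIiIzQRAAARI0ZlNYm93KUiI0RDMyEAARJFVEaaztuEMkVVRGZBAAASRFRGmc7rlTNFVWV3UQABEjRDRGir25hlVlaHdkEAARNEQzNFacuZmGZXmWUhAAESRDM0RFiqmZmGaapkIAABEjMzRFZ5qZmamJu7"/>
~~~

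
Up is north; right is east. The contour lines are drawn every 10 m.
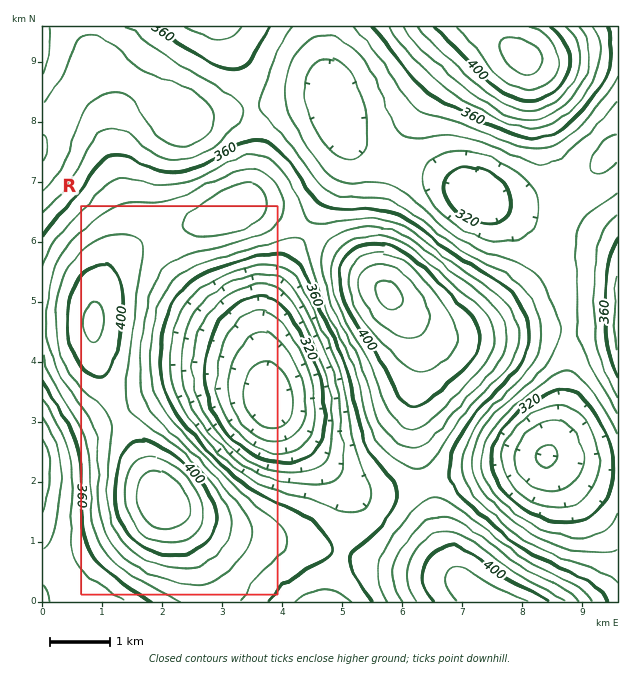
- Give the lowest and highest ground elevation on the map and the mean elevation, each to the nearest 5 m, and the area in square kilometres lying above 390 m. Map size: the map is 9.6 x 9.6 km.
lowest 280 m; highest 430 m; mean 360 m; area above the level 17.5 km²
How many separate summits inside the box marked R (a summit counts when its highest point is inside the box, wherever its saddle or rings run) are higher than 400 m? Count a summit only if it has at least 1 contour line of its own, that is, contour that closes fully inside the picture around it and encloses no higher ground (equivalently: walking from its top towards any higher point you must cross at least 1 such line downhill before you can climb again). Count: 2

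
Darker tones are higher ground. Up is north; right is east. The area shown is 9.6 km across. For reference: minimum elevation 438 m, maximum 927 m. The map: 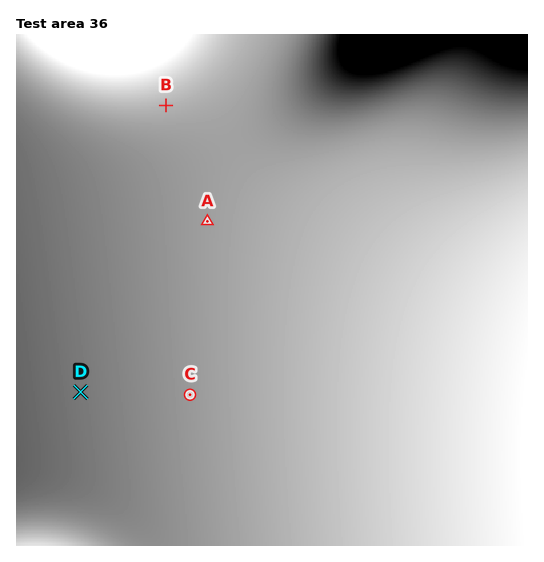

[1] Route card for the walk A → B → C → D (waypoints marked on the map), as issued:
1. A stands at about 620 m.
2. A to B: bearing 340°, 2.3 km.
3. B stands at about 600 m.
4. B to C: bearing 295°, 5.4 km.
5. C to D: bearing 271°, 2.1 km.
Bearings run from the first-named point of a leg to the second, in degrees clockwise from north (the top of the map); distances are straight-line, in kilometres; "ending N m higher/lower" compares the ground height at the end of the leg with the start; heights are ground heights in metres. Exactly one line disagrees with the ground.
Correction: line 4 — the bearing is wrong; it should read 175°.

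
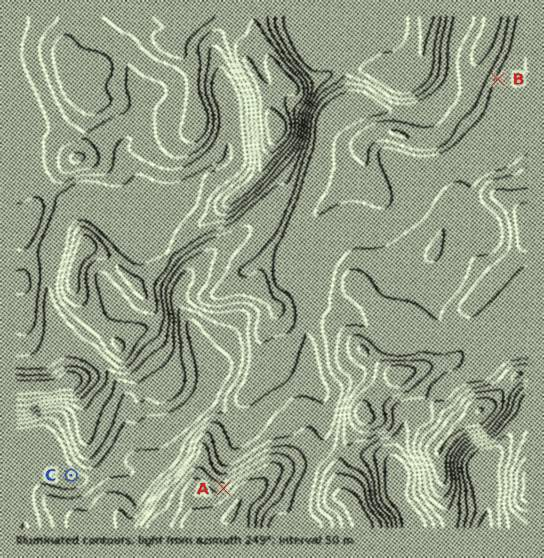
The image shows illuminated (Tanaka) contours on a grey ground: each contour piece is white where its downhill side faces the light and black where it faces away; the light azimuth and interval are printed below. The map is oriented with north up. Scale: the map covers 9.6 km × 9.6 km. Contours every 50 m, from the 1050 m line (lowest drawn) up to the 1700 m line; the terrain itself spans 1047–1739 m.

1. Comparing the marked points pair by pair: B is lower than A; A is higher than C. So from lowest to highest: C B A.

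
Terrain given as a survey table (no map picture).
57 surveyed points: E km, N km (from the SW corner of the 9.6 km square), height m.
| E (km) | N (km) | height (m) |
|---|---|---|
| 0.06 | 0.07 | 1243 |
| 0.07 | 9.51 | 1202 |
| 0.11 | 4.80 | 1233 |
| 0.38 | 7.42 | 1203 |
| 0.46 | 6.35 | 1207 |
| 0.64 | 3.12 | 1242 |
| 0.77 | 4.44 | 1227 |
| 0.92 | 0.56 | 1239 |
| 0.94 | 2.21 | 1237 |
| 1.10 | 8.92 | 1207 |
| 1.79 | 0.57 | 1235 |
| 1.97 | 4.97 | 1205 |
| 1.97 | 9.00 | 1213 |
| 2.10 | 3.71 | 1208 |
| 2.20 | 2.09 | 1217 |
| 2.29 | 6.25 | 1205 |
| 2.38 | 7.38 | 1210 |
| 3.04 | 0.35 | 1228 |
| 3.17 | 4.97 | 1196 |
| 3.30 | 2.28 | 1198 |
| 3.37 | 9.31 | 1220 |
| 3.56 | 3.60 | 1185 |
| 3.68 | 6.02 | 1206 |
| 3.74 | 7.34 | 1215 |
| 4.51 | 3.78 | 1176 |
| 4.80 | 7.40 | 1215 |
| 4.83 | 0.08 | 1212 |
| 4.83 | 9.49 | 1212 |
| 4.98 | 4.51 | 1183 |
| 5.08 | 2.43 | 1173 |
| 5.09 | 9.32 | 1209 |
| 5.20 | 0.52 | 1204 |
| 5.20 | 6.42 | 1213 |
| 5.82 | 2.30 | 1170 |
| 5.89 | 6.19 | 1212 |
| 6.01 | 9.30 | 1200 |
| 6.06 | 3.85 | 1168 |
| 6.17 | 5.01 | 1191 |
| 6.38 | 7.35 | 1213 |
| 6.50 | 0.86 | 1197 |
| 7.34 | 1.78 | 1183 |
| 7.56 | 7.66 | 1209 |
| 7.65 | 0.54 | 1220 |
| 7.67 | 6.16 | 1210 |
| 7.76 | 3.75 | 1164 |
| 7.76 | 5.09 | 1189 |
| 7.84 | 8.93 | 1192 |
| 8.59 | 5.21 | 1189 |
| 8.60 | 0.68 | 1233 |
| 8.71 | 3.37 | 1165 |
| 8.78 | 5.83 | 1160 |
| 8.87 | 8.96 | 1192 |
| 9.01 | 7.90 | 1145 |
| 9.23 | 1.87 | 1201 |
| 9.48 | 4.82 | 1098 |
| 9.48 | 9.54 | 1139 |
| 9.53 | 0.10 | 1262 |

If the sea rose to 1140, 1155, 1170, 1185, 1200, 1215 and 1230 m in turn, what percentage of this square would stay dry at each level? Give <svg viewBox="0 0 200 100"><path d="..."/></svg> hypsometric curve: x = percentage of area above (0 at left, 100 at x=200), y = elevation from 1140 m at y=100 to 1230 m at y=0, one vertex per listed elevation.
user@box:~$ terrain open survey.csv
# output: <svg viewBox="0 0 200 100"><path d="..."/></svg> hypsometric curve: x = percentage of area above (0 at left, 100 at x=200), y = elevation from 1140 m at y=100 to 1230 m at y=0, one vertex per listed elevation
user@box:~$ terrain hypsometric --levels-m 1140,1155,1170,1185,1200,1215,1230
<svg viewBox="0 0 200 100"><path d="M193 100l-2-17-15-16-21-17-32-17-77-16-28-17"/></svg>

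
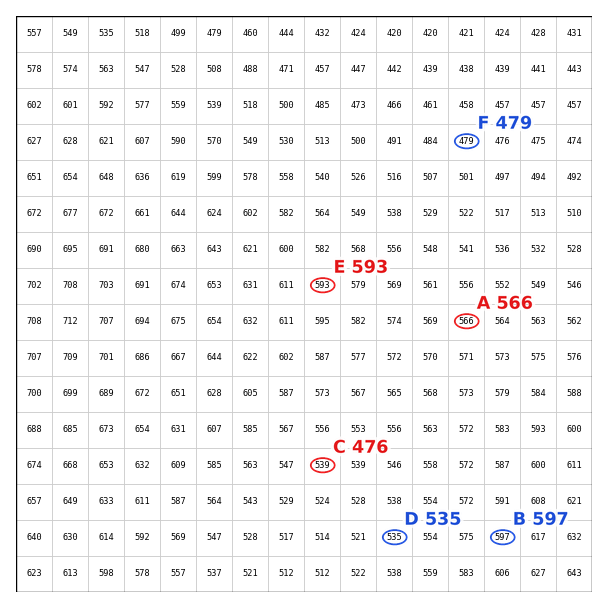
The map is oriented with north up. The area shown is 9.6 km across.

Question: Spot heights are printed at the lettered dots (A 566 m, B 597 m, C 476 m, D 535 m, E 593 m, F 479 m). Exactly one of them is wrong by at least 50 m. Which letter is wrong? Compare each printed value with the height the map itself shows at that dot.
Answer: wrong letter C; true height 539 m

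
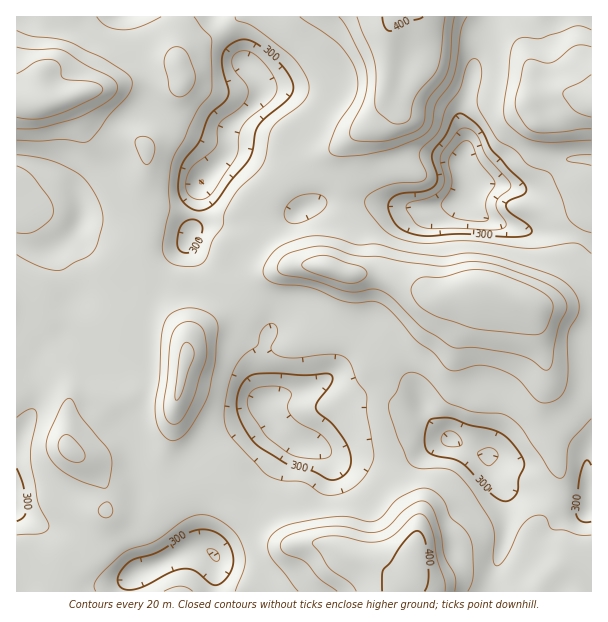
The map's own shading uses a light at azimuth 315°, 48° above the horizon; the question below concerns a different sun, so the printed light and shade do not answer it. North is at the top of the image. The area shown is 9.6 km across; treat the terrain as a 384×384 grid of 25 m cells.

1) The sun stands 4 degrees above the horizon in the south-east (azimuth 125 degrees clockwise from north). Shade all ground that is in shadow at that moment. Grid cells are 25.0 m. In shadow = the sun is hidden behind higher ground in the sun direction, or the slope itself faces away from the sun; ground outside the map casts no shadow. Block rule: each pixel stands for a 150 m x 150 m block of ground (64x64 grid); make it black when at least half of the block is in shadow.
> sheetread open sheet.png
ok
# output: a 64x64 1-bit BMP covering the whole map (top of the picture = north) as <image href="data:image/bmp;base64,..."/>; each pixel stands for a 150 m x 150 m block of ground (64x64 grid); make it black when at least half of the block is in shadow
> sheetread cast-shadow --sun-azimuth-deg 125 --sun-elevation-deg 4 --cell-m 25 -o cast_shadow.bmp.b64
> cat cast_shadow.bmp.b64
<image width="64" height="64" href="data:image/bmp;base64,Qk0+AgAAAAAAAD4AAAAoAAAAQAAAAEAAAAABAAEAAAAAAAACAAATCwAAEwsAAAIAAAAAAAAA////AAAAAAAABwEAAAAAAAAHg4AAAAAAAAPDgAAAAAAAAAOAAAAAAAAAA4AAAAAAAAAAHADgAAAAAAAf4fAAAIAAAB/z8AAAwAAAD+P4AADAAAAAA/gAAMAAAAAD+AAAwAAAAADwAAAAAAAAHAAAAAAAAAAcAAAAAAAAAAAAAAAAAAAAAAAAADgAAAAAAAAAeAAAAAAAAAB4AAAAAAAAADgBgAAAAAAAAAOAAAAAAAAAA4AAAAAAAAADwAAAAAAAAAPAAAAAAAAAA8AAAAAAAAADwAAAAAAAAAPAAAAAAAAAA8AAAAAAAAADwAAAAAAAAAPgAAAAAAAAAeAAAAAAAAAAAAAAAAAAAAAAAAAAAAAAAAAAAAAAAAAAAAAAAAAAAAAAAAAB4AAAAAAcAAPwAAAAGB/AB+AAAAAcH8AHgAAAABwPgA/+AAAADAAAH/4AAAAAAAAH+AAAAAYAAAAEAAAADwAAAA4AAAAfgAAAHwAAAB+AAAA+AAAAD8AAAAAAAAAH4AAAAAAAAAPgAAAAAAAAAOAAABgAAAAA8BAAOAAAAADwGAAAAAAAAPgcAAAAAAAAfh4AAgAAAAA/HwAHAAAAAD8fAAcAAAAADA8ABwAAAAAADwAHAAAAAAAPAAMAIAAAAAQAAwAwAAAAAAAAAAAAAAAAAAAAAAAAAAAAAAAAAAAAAAAAAA=="/>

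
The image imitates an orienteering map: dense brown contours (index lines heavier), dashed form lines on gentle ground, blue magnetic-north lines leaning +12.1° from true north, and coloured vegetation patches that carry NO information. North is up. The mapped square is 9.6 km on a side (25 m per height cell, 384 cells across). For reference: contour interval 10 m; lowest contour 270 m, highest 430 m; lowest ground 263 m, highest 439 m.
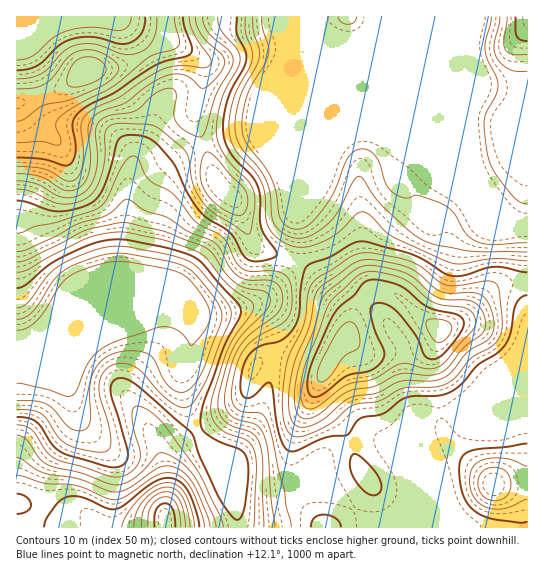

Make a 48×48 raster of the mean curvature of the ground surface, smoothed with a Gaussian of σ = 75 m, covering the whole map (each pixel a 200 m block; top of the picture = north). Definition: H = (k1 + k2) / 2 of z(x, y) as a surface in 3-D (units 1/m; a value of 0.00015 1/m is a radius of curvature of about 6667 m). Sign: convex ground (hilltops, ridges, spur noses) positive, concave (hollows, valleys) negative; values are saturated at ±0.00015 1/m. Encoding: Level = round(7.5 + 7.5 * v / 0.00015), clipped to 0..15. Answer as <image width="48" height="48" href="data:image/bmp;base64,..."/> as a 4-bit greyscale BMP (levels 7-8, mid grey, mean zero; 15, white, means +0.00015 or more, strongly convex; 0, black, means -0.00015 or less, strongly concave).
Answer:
<image width="48" height="48" href="data:image/bmp;base64,Qk32BAAAAAAAAHYAAAAoAAAAMAAAADAAAAABAAQAAAAAAIAEAAATCwAAEwsAABAAAAAAAAAAAAAAABEREQAiIiIAMzMzAERERABVVVUAZmZmAHd3dwCIiIgAmZmZAKqqqgC7u7sAzMzMAN3d3QDu7u4A////AHd4d5uXd6/+qYU0aIeKy6dmZ3d3dkQzRYd3ibuXef//l1EiaamZmHZndnd3dVZ3ZqmJrNuFaf//lBBharqYdmaJmGd3ZHvsl7qazcpjNq//gwRxarmHZmeaqGd3VY//pqmJu6dCE2rbcgdxSsl3dnmql2d3VZ/+lZdmeHUxEkeIYEdxOcp2Zoqphnd2ZpzslqhlVVQyJGd2QndgKMt1VomXZnd2d4mZiMp1REREV5qHRGQgJ7uFNXmGZnd4iHZVeNyFNERWisuXVEVTNqymNGh2Z3d4h2VEV9yVRVVXm8uGVXmXVYzbZWZWd2d5l2ZmVpqXVVVorMqFVpvbdGv/pkNGdlZ4hnd3d2eHZVaKvLlkRpz+g0n/1zE2ZTRFZWd3d1Z3ZGi8y5ZDNYz/kyff+lNYdCI0VVZ3d3ZmRGrduXUzI2rvpBW//YebhUVndVV3d4dVU2rcqHZDIUnvxSOe/pnNqIrdpkRGd4dndEm7mIdlMTjv6DN8/Zm9uZv/xSNEZ3d3dzaJmIh2UibP+2NZ7ZirqHe/1jV2RlV3d2NHeImYZCWd7IQ3zbqoZUWe+nq4VHVHd3dUV4mYdDNpqoUlrcumRFe//s3ZVLhEd3d3VXiHVDM0Z3QknMyVNHvf/+2nVNtiZ3d3d2ZlQzMzM0RGq7uER73JrNuGVMuDN3d3d3d3M0VmMjRpu6qYnO2ESKqHZaqFFHd3d3djJFipYzV5qZve7/tiJXmZiJh1ISRWZUMRJYrMlUZ3dnv/7clkNGm7uph2QzMhEjMzNpvNuZmYVFnLmIh2VWnMurqId2VERWZmZnit3MyphUZ2VXdmZniZiMuqqYdmaJiZl1WN7bmImGZlRWVEZ2U0VrqqqHiIiqmruFSMyWM1eIiHZmQ1iGERNId4dmiZmqmZmHetpRAUZ4mph2VHqkR3ZVVndmiYiah2aKvvtRAkd3m6h2V5uUd2WEVoqph1aIdlac3/1zJ0V4q5ZVealGd0i0Rp79lTR4dle93f6CN3NYq4VXmWRndGq1VY3+pTR5hmjfzO1wV3Y4u3VplUd3ZKqYd4ztpjR5hljfyrkxd3c4zIaJZXd3SLqKqa3bl0RXdle+t2QFd3dGzJeGV3d2Srh5qb7qdlNFZmeslTBHd3d0m5dWd3d2S6d5iL3HQzRFaIm7cwF3d3d2RVV3d3d1S6dpd4mEETZ3iavLcwR3d3d3d3d3d3d1bLhqhmZTEUiYiavLhAR3d3d3d3d3d3d1e8l8qImGRGh2ZovchRN3eHh4d3d3d3h2Sal8u7zKmHZDNFnMlRB3eIh3d3d3d4d3NZl6qrzd3KdTIjaspzBHeHeHd3d3eId3U4h2Z4vv/9ynQiWt24MGd4h3d3d3h4h3RIhjRXr//83slnnP/9hDd4d3d3d4h4d3KKliJHre2njN3d3d3tqFZ3d3d3eHiHh2StuHU1eJhTR6z/yGaHZlZ3d2Z3eId3h1Wc23dTRERDNHvcchR2REd3dWdXd4h4d2RYzXd2QzNENHvZQCi4Q1d3au+Wd4eHd3M1rg=="/>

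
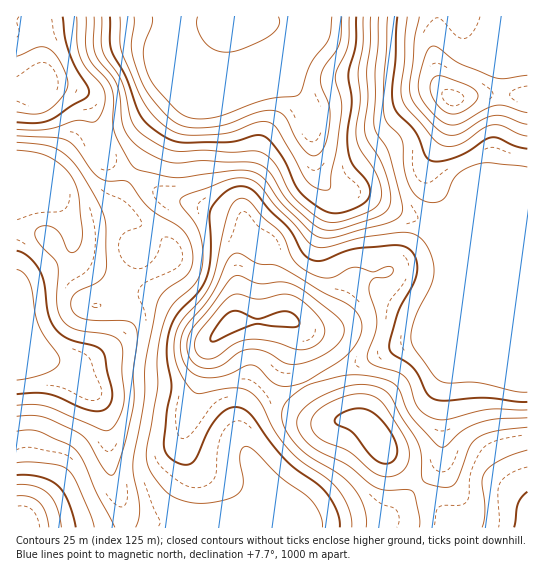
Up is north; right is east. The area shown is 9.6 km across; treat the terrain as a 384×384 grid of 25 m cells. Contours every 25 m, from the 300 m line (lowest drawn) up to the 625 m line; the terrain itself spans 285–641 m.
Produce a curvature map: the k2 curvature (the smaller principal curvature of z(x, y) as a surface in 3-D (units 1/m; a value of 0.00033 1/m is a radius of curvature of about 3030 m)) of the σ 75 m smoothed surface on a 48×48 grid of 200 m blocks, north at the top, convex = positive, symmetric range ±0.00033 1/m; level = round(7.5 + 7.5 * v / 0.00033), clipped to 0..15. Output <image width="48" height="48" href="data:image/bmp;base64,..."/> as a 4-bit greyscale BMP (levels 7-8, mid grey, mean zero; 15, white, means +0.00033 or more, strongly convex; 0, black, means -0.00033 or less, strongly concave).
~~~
<image width="48" height="48" href="data:image/bmp;base64,Qk32BAAAAAAAAHYAAAAoAAAAMAAAADAAAAABAAQAAAAAAIAEAAATCwAAEwsAABAAAAAAAAAAAAAAABEREQAiIiIAMzMzAERERABVVVUAZmZmAHd3dwCIiIgAmZmZAKqqqgC7u7sAzMzMAN3d3QDu7u4A////AIiZZndTNmVURFVmd3d1M0RWZlZniGVmZ6qpZndCNWZlVVZmd3d0M1VmZld3h1VneKy4Z3YxJXdnd2Z3d3ZDNGZVREZ4dUV4iLqGV3UgNnd3iHd3dlMiNVVDMyNnVFeIiHZUV4UAR3Z4iId3ZTIjRVVFZSE1NHmIiDM1eIQAWId3d3d2UyI1ZlVpqVMjNYiHiDNGiIMAWIiYd3dlMiNoh2V6y4UhJoh3d2ZniXMASJmYdmdkITaaqGR6u5UhJpmYh5mHiXMRR4iIdmZTE2iaumVpqoQiNpqYiJqoeGMRR3d4h2ZCJXiJuoZ4mGMjRXmYh4mYdlMSV3iIh2VCRmZoqpiIhkI0VVZ3dndlQyISVniIdlVDRUM1iZq7hkIkZlVmVFVEMyIjVmZlMzREVkIAJpq6hlQjZ3ZUIUREREM0Z2VCESREV1MAABR4dnYyRmQgACRFVVREaIUyNFQzRmUwAAACRndBEREkZ1RERFVEV3Q1i6YyNFZlMQAAE1YRZ3d3d3YzIiIjNWQ43shCI0eKhmQhEjMGd3d3d3MjMzIhE0RJ7aZDRVerl4l1RDM3d3d3d2I1eIZTISNHuoh1V3eal4mHZmNHd3d3d0I3q6h2QhI0d3q3V4mZhnmGZ3Qnd3d3dzI4zKmHZCIjRXm4VpupZWdkVmYVd3d3dzJImqh3ZkMyJGd3RZuoQ0VDVndCd3d3dyJWeHZmd1RCAkVnRXiFIkRFZ4hhZ3d3dyNVVmVWZlQyAUV3VEVjE1d2iqhzR3d3dyRVVVVWZlZCAUZ2RDMyJYmGi7ljR3d3dyV2ZVZ4mXZxAlZkRVQxJZqHiqliV3d3d0aIZEaJqYZRE1ZVaJhAA3mHiYdBd3d3d1epY0Z3h1QyM1dnaLphAViHdlQkd3d3d2iYU1dmVDNERFeIZppjECZlQhE1Z3d3d1Z2Q1dmVFZmZViqdWdSIQAhAAJGVXd3d1MzM1ZmVoh2dlfMlkQhAQAAAUZ3dmd3dnd1EkVWVoh2dlfNt0MQAiEAFHiHdld2Z3dyA1ZlRndmdlaqhlQgJFUyR5mHVUVVZmQAJXmWRWZWd1RmVWUgJWUzR5l1QzVmVAADVYqnVWZViXVTRXYgFFRFRodURDNVVAEjRXmXVWZEeYZUVmYgA0VnVGU0VkE0RVQxI1ZlRWYzV2RGh2UgAlaJdDIkZ1ETVolzEkVDI1VCI0RYmXUgAleJhTI1d2MCV3q3MkVUI1VCAAJHiGQhE0V4dTR5u4USaXrKU2iGMlUwAQAARVQiMzNWdlab3JYzamq6dXvJQjIDd3YwADMiRUNGh2m6u5dEeWmqlnvqUhAnd3d3YxI0Z1RWd3rKiIdVeGiZlleXQQB3d3d3d3QVd1RodmiYdlRFRGiZhjIyIQR3dCMzRncTZkRohmZmVERFVGeHZSERIgV3NHiHU0ZBNDNWZndmVFZnd1VVVUM0NBN0SJmYiGRCIiNWd4iHZWeIh2ZmZ3dUVVJUeJmIiIdkICV3h4h3VmeId3iIiahUVmM1iIiIiIh1ECaZmHZmZ3Z3dw=="/>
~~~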